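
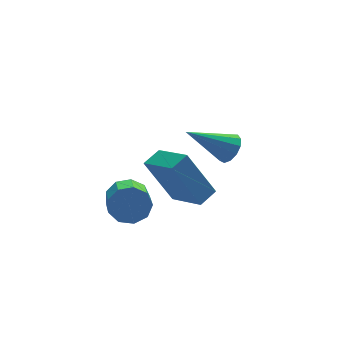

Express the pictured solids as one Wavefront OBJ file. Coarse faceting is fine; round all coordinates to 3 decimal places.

v 3.109 2.953 -2.017
v 3.487 2.801 -1.46
v 1.471 3.187 -0.843
v 3.509 3.187 -1.506
v 3.405 3.498 -1.715
v 3.206 3.636 -2.019
v 2.977 3.557 -2.323
v 2.79 3.286 -2.53
v 2.704 2.909 -2.574
v 2.747 2.546 -2.442
v 2.905 2.312 -2.174
v 3.128 2.282 -1.857
v 3.345 2.464 -1.591
v -1.43 1.143 -2.189
v -0.9 0.789 -2.674
v -1.181 -0.396 -2.116
v -1.71 -0.043 -1.631
v -0.654 0.948 -2.212
v -0.935 -0.237 -1.654
v -0.77 1.198 -1.739
v -1.051 0.013 -1.181
v -1.195 1.422 -1.477
v -1.476 0.237 -0.919
v -1.73 1.516 -1.548
v -2.011 0.33 -0.99
v -2.124 1.434 -1.919
v -2.405 0.249 -1.361
v -2.193 1.217 -2.416
v -2.474 0.031 -1.858
v -1.905 0.965 -2.807
v -2.186 -0.221 -2.249
v -1.394 0.796 -2.909
v -1.675 -0.39 -2.351
v 0.693 -0.624 -1.787
v -0.216 -0.151 0.057
v 0.135 0.78 -2.423
v -0.775 1.254 -0.579
v 1.395 -0.234 -1.541
v 0.485 0.24 0.303
v 0.836 1.171 -2.177
v -0.073 1.644 -0.333
f 2 1 4
f 2 4 3
f 4 1 5
f 4 5 3
f 5 1 6
f 5 6 3
f 6 1 7
f 6 7 3
f 7 1 8
f 7 8 3
f 8 1 9
f 8 9 3
f 9 1 10
f 9 10 3
f 10 1 11
f 10 11 3
f 11 1 12
f 11 12 3
f 12 1 13
f 12 13 3
f 13 1 2
f 13 2 3
f 15 14 18
f 15 18 16
f 16 18 19
f 16 19 17
f 18 14 20
f 18 20 19
f 19 20 21
f 19 21 17
f 20 14 22
f 20 22 21
f 21 22 23
f 21 23 17
f 22 14 24
f 22 24 23
f 23 24 25
f 23 25 17
f 24 14 26
f 24 26 25
f 25 26 27
f 25 27 17
f 26 14 28
f 26 28 27
f 27 28 29
f 27 29 17
f 28 14 30
f 28 30 29
f 29 30 31
f 29 31 17
f 30 14 32
f 30 32 31
f 31 32 33
f 31 33 17
f 32 14 15
f 32 15 33
f 33 15 16
f 33 16 17
f 35 37 34
f 38 35 34
f 34 37 36
f 36 38 34
f 35 41 37
f 39 35 38
f 39 41 35
f 37 41 36
f 40 38 36
f 36 41 40
f 40 39 38
f 41 39 40



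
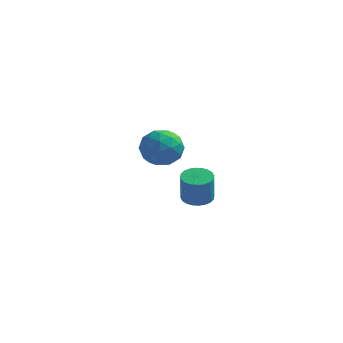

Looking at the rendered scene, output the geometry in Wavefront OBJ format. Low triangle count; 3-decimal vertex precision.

v -1.668 3.571 1.217
v -1.247 3.406 1.914
v -1.833 2.254 1.006
v -1.412 2.089 1.703
v -2.164 2.439 1.745
v -2.062 3.253 1.876
v -1.018 2.407 1.044
v -0.916 3.221 1.175
v -0.845 2.687 1.807
v -1.553 2.707 2.24
v -1.527 2.953 0.68
v -2.235 2.973 1.113
v -1.443 3.604 1.584
v -1.637 2.056 1.336
v -2.079 2.261 1.361
v -1.832 2.165 1.771
v -1.922 3.514 1.561
v -1.674 3.417 1.971
v -2.214 2.849 1.872
v -1.406 2.243 0.949
v -1.158 2.146 1.359
v -1.248 3.495 1.149
v -1.001 3.399 1.559
v -0.866 2.811 1.048
v -0.959 3.085 1.931
v -1.056 2.311 1.807
v -0.825 2.497 1.42
v -0.764 2.976 1.496
v -1.375 3.096 2.185
v -1.473 2.322 2.061
v -1.915 2.528 2.086
v -1.855 3.006 2.163
v -1.139 2.674 2.123
v -1.607 3.338 0.859
v -1.705 2.564 0.735
v -1.225 2.654 0.757
v -1.165 3.132 0.834
v -2.024 3.349 1.113
v -2.121 2.575 0.989
v -2.316 2.684 1.424
v -2.255 3.163 1.5
v -1.941 2.986 0.797
v 0.698 -1.276 1.785
v 1.053 -1.678 1.721
v 1.076 -1.826 2.77
v 0.722 -1.424 2.835
v 1.182 -1.513 1.741
v 1.205 -1.661 2.791
v 1.237 -1.311 1.768
v 1.26 -1.459 2.818
v 1.21 -1.104 1.798
v 1.233 -1.252 2.848
v 1.105 -0.923 1.826
v 1.129 -1.072 2.875
v 0.939 -0.796 1.848
v 0.962 -0.945 2.897
v 0.735 -0.742 1.86
v 0.759 -0.891 2.909
v 0.526 -0.77 1.861
v 0.55 -0.918 2.91
v 0.344 -0.874 1.85
v 0.367 -1.022 2.899
v 0.215 -1.039 1.829
v 0.238 -1.187 2.879
v 0.16 -1.241 1.802
v 0.183 -1.389 2.852
v 0.187 -1.448 1.772
v 0.21 -1.596 2.822
v 0.291 -1.628 1.745
v 0.315 -1.777 2.794
v 0.458 -1.755 1.723
v 0.481 -1.904 2.772
v 0.661 -1.809 1.711
v 0.685 -1.958 2.76
v 0.87 -1.782 1.71
v 0.894 -1.93 2.759
f 1 38 17
f 38 12 41
f 17 41 6
f 38 41 17
f 1 17 13
f 17 6 18
f 13 18 2
f 17 18 13
f 1 13 22
f 13 2 23
f 22 23 8
f 13 23 22
f 1 22 34
f 22 8 37
f 34 37 11
f 22 37 34
f 1 34 38
f 34 11 42
f 38 42 12
f 34 42 38
f 2 18 29
f 18 6 32
f 29 32 10
f 18 32 29
f 6 41 19
f 41 12 40
f 19 40 5
f 41 40 19
f 12 42 39
f 42 11 35
f 39 35 3
f 42 35 39
f 11 37 36
f 37 8 24
f 36 24 7
f 37 24 36
f 8 23 28
f 23 2 25
f 28 25 9
f 23 25 28
f 4 30 16
f 30 10 31
f 16 31 5
f 30 31 16
f 4 16 14
f 16 5 15
f 14 15 3
f 16 15 14
f 4 14 21
f 14 3 20
f 21 20 7
f 14 20 21
f 4 21 26
f 21 7 27
f 26 27 9
f 21 27 26
f 4 26 30
f 26 9 33
f 30 33 10
f 26 33 30
f 5 31 19
f 31 10 32
f 19 32 6
f 31 32 19
f 3 15 39
f 15 5 40
f 39 40 12
f 15 40 39
f 7 20 36
f 20 3 35
f 36 35 11
f 20 35 36
f 9 27 28
f 27 7 24
f 28 24 8
f 27 24 28
f 10 33 29
f 33 9 25
f 29 25 2
f 33 25 29
f 44 43 47
f 44 47 45
f 45 47 48
f 45 48 46
f 47 43 49
f 47 49 48
f 48 49 50
f 48 50 46
f 49 43 51
f 49 51 50
f 50 51 52
f 50 52 46
f 51 43 53
f 51 53 52
f 52 53 54
f 52 54 46
f 53 43 55
f 53 55 54
f 54 55 56
f 54 56 46
f 55 43 57
f 55 57 56
f 56 57 58
f 56 58 46
f 57 43 59
f 57 59 58
f 58 59 60
f 58 60 46
f 59 43 61
f 59 61 60
f 60 61 62
f 60 62 46
f 61 43 63
f 61 63 62
f 62 63 64
f 62 64 46
f 63 43 65
f 63 65 64
f 64 65 66
f 64 66 46
f 65 43 67
f 65 67 66
f 66 67 68
f 66 68 46
f 67 43 69
f 67 69 68
f 68 69 70
f 68 70 46
f 69 43 71
f 69 71 70
f 70 71 72
f 70 72 46
f 71 43 73
f 71 73 72
f 72 73 74
f 72 74 46
f 73 43 75
f 73 75 74
f 74 75 76
f 74 76 46
f 75 43 44
f 75 44 76
f 76 44 45
f 76 45 46



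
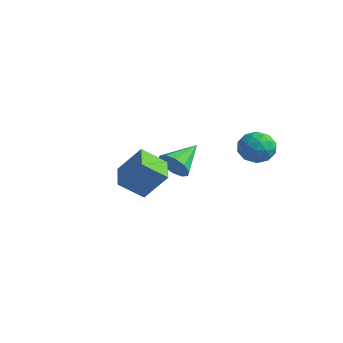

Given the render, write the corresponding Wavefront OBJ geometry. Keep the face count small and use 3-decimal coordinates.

v -2.862 1.628 -1.131
v -2.309 1.257 -0.281
v -3.098 3.572 -0.129
v -1.874 1.529 -0.707
v -1.816 1.839 -1.296
v -2.158 2.068 -1.821
v -2.769 2.129 -2.083
v -3.416 1.998 -1.981
v -3.851 1.726 -1.554
v -3.908 1.416 -0.966
v -3.566 1.187 -0.44
v -2.955 1.126 -0.179
v 1.584 -4.268 -0.137
v 0.861 -5.446 0.92
v 0.184 -3.131 0.173
v -0.539 -4.308 1.23
v 2.579 -3.472 1.43
v 1.856 -4.649 2.487
v 1.179 -2.334 1.74
v 0.456 -3.512 2.797
v 2.763 2.305 3.109
v 3.602 2.987 2.763
v 3.298 1.033 1.897
v 4.137 1.715 1.551
v 4.173 1.25 2.587
v 3.842 2.036 3.336
v 3.058 1.984 1.324
v 2.727 2.77 2.073
v 3.785 2.788 1.66
v 4.474 2.335 2.441
v 2.426 1.685 2.219
v 3.115 1.232 3
v 3.135 2.758 3.043
v 3.765 1.262 1.617
v 3.785 0.989 2.226
v 4.279 1.389 2.023
v 3.276 2.199 3.379
v 3.77 2.6 3.176
v 4.105 1.579 3.072
v 3.13 1.42 1.484
v 3.624 1.821 1.281
v 2.621 2.631 2.637
v 3.115 3.031 2.434
v 2.795 2.441 1.588
v 3.736 3.042 2.191
v 4.051 2.294 1.479
v 3.416 2.452 1.345
v 3.222 2.914 1.786
v 4.141 2.775 2.65
v 4.456 2.027 1.937
v 4.477 1.754 2.546
v 4.282 2.217 2.986
v 4.249 2.659 2.002
v 2.444 1.993 2.723
v 2.759 1.245 2.01
v 2.618 1.803 1.674
v 2.423 2.266 2.114
v 2.849 1.726 3.181
v 3.164 0.978 2.469
v 3.678 1.106 2.874
v 3.484 1.568 3.315
v 2.651 1.361 2.658
f 2 1 4
f 2 4 3
f 4 1 5
f 4 5 3
f 5 1 6
f 5 6 3
f 6 1 7
f 6 7 3
f 7 1 8
f 7 8 3
f 8 1 9
f 8 9 3
f 9 1 10
f 9 10 3
f 10 1 11
f 10 11 3
f 11 1 12
f 11 12 3
f 12 1 2
f 12 2 3
f 14 16 13
f 17 14 13
f 13 16 15
f 15 17 13
f 14 20 16
f 18 14 17
f 18 20 14
f 16 20 15
f 19 17 15
f 15 20 19
f 19 18 17
f 20 18 19
f 21 58 37
f 58 32 61
f 37 61 26
f 58 61 37
f 21 37 33
f 37 26 38
f 33 38 22
f 37 38 33
f 21 33 42
f 33 22 43
f 42 43 28
f 33 43 42
f 21 42 54
f 42 28 57
f 54 57 31
f 42 57 54
f 21 54 58
f 54 31 62
f 58 62 32
f 54 62 58
f 22 38 49
f 38 26 52
f 49 52 30
f 38 52 49
f 26 61 39
f 61 32 60
f 39 60 25
f 61 60 39
f 32 62 59
f 62 31 55
f 59 55 23
f 62 55 59
f 31 57 56
f 57 28 44
f 56 44 27
f 57 44 56
f 28 43 48
f 43 22 45
f 48 45 29
f 43 45 48
f 24 50 36
f 50 30 51
f 36 51 25
f 50 51 36
f 24 36 34
f 36 25 35
f 34 35 23
f 36 35 34
f 24 34 41
f 34 23 40
f 41 40 27
f 34 40 41
f 24 41 46
f 41 27 47
f 46 47 29
f 41 47 46
f 24 46 50
f 46 29 53
f 50 53 30
f 46 53 50
f 25 51 39
f 51 30 52
f 39 52 26
f 51 52 39
f 23 35 59
f 35 25 60
f 59 60 32
f 35 60 59
f 27 40 56
f 40 23 55
f 56 55 31
f 40 55 56
f 29 47 48
f 47 27 44
f 48 44 28
f 47 44 48
f 30 53 49
f 53 29 45
f 49 45 22
f 53 45 49



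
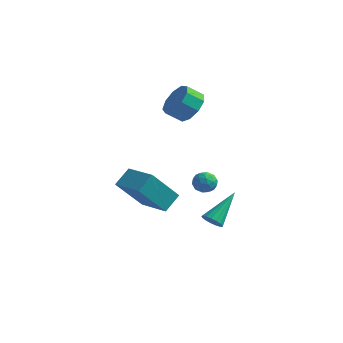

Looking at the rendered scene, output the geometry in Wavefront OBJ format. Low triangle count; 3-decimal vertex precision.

v -0.704 -5.153 -0.583
v -0.522 -4.273 0.101
v -2.331 -4.585 -0.883
v -2.15 -3.704 -0.199
v 0.01 -3.996 -2.261
v 0.191 -3.115 -1.577
v -1.618 -3.427 -2.561
v -1.436 -2.547 -1.877
v -1.706 2.251 -3.651
v -1.041 2.346 -3.692
v -1.539 1.254 -3.248
v -0.874 1.349 -3.289
v -1.236 1.695 -2.841
v -1.34 2.312 -3.089
v -1.24 1.288 -3.851
v -1.344 1.905 -4.099
v -0.753 1.751 -3.815
v -0.751 2.003 -3.191
v -1.829 1.597 -3.749
v -1.827 1.849 -3.125
v -1.388 2.387 -3.706
v -1.192 1.213 -3.234
v -1.405 1.417 -2.97
v -1.014 1.473 -2.994
v -1.564 2.366 -3.352
v -1.173 2.422 -3.377
v -1.288 2.04 -2.877
v -1.407 1.178 -3.563
v -1.016 1.234 -3.588
v -1.566 2.127 -3.946
v -1.175 2.183 -3.97
v -1.292 1.56 -4.063
v -0.828 2.092 -3.803
v -0.73 1.506 -3.567
v -0.945 1.47 -3.897
v -1.006 1.833 -4.043
v -0.827 2.24 -3.436
v -0.728 1.654 -3.2
v -0.941 1.858 -2.936
v -1.002 2.22 -3.082
v -0.658 1.89 -3.509
v -1.852 1.946 -3.74
v -1.753 1.36 -3.504
v -1.578 1.38 -3.858
v -1.639 1.742 -4.004
v -1.85 2.094 -3.373
v -1.752 1.508 -3.137
v -1.574 1.767 -2.897
v -1.635 2.13 -3.043
v -1.922 1.71 -3.431
v -1.863 1.519 1.668
v -1.135 1.408 2.315
v -1.769 0.89 2.939
v -2.497 1.001 2.292
v -1.471 1.974 2.442
v -2.106 1.456 3.067
v -1.991 2.327 2.208
v -2.625 1.809 2.832
v -2.45 2.302 1.72
v -3.085 1.783 2.345
v -2.635 1.91 1.208
v -3.269 1.392 1.833
v -2.458 1.336 0.911
v -3.093 0.818 1.536
v -2.003 0.847 0.968
v -2.637 0.329 1.593
v -1.482 0.673 1.352
v -2.116 0.155 1.977
v -1.139 0.895 1.884
v -1.774 0.376 2.509
v 0.649 -0.846 -4.32
v 1.2 -1.03 -4.218
v 0.951 0.766 -3.04
v 1.226 -0.858 -4.441
v 1.12 -0.683 -4.636
v 0.906 -0.546 -4.758
v 0.633 -0.477 -4.78
v 0.364 -0.493 -4.697
v 0.16 -0.589 -4.527
v 0.068 -0.745 -4.31
v 0.109 -0.923 -4.095
v 0.274 -1.084 -3.932
v 0.525 -1.19 -3.857
v 0.804 -1.217 -3.889
v 1.048 -1.159 -4.019
f 2 4 1
f 5 2 1
f 1 4 3
f 3 5 1
f 2 8 4
f 6 2 5
f 6 8 2
f 4 8 3
f 7 5 3
f 3 8 7
f 7 6 5
f 8 6 7
f 9 46 25
f 46 20 49
f 25 49 14
f 46 49 25
f 9 25 21
f 25 14 26
f 21 26 10
f 25 26 21
f 9 21 30
f 21 10 31
f 30 31 16
f 21 31 30
f 9 30 42
f 30 16 45
f 42 45 19
f 30 45 42
f 9 42 46
f 42 19 50
f 46 50 20
f 42 50 46
f 10 26 37
f 26 14 40
f 37 40 18
f 26 40 37
f 14 49 27
f 49 20 48
f 27 48 13
f 49 48 27
f 20 50 47
f 50 19 43
f 47 43 11
f 50 43 47
f 19 45 44
f 45 16 32
f 44 32 15
f 45 32 44
f 16 31 36
f 31 10 33
f 36 33 17
f 31 33 36
f 12 38 24
f 38 18 39
f 24 39 13
f 38 39 24
f 12 24 22
f 24 13 23
f 22 23 11
f 24 23 22
f 12 22 29
f 22 11 28
f 29 28 15
f 22 28 29
f 12 29 34
f 29 15 35
f 34 35 17
f 29 35 34
f 12 34 38
f 34 17 41
f 38 41 18
f 34 41 38
f 13 39 27
f 39 18 40
f 27 40 14
f 39 40 27
f 11 23 47
f 23 13 48
f 47 48 20
f 23 48 47
f 15 28 44
f 28 11 43
f 44 43 19
f 28 43 44
f 17 35 36
f 35 15 32
f 36 32 16
f 35 32 36
f 18 41 37
f 41 17 33
f 37 33 10
f 41 33 37
f 52 51 55
f 52 55 53
f 53 55 56
f 53 56 54
f 55 51 57
f 55 57 56
f 56 57 58
f 56 58 54
f 57 51 59
f 57 59 58
f 58 59 60
f 58 60 54
f 59 51 61
f 59 61 60
f 60 61 62
f 60 62 54
f 61 51 63
f 61 63 62
f 62 63 64
f 62 64 54
f 63 51 65
f 63 65 64
f 64 65 66
f 64 66 54
f 65 51 67
f 65 67 66
f 66 67 68
f 66 68 54
f 67 51 69
f 67 69 68
f 68 69 70
f 68 70 54
f 69 51 52
f 69 52 70
f 70 52 53
f 70 53 54
f 72 71 74
f 72 74 73
f 74 71 75
f 74 75 73
f 75 71 76
f 75 76 73
f 76 71 77
f 76 77 73
f 77 71 78
f 77 78 73
f 78 71 79
f 78 79 73
f 79 71 80
f 79 80 73
f 80 71 81
f 80 81 73
f 81 71 82
f 81 82 73
f 82 71 83
f 82 83 73
f 83 71 84
f 83 84 73
f 84 71 85
f 84 85 73
f 85 71 72
f 85 72 73



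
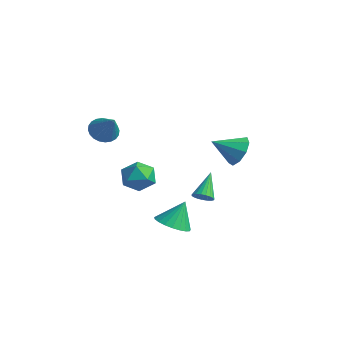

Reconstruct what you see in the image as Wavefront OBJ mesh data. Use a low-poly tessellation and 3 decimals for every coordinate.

v 1.16 4.094 1.217
v 1.768 4.292 2.037
v 0.44 2.806 2.063
v 1.163 4.663 2.088
v 0.557 4.768 1.731
v 0.232 4.557 1.134
v 0.342 4.13 0.576
v 0.834 3.685 0.318
v 1.479 3.432 0.481
v 1.974 3.489 0.988
v 2.088 3.828 1.603
v 3.175 -1.927 -1.264
v 3.934 -2.533 -0.988
v 3.265 -1.173 0.144
v 4.139 -2.215 -1.171
v 4.176 -1.848 -1.37
v 4.041 -1.494 -1.551
v 3.756 -1.215 -1.683
v 3.371 -1.059 -1.742
v 2.951 -1.053 -1.718
v 2.571 -1.198 -1.616
v 2.295 -1.47 -1.453
v 2.171 -1.82 -1.257
v 2.221 -2.189 -1.063
v 2.436 -2.513 -0.904
v 2.778 -2.735 -0.806
v 3.19 -2.818 -0.788
v 3.599 -2.746 -0.853
v 0.078 2.548 -2.26
v 0.336 2.205 -1.799
v -0.638 3.672 -1.02
v 0.525 2.38 -1.849
v 0.636 2.584 -1.97
v 0.651 2.781 -2.141
v 0.566 2.939 -2.333
v 0.397 3.029 -2.512
v 0.173 3.035 -2.647
v -0.068 2.958 -2.716
v -0.283 2.809 -2.705
v -0.436 2.616 -2.618
v -0.501 2.41 -2.469
v -0.465 2.228 -2.283
v -0.335 2.102 -2.094
v -0.135 2.053 -1.933
v 0.103 2.089 -1.829
v -4.01 -0.962 2.317
v -3.399 -0.61 1.789
v -2.75 -1.158 3.643
v -3.521 -0.331 1.946
v -3.717 -0.147 2.16
v -3.958 -0.087 2.397
v -4.207 -0.16 2.622
v -4.425 -0.356 2.801
v -4.581 -0.643 2.906
v -4.649 -0.979 2.921
v -4.62 -1.313 2.844
v -4.499 -1.593 2.687
v -4.302 -1.777 2.474
v -4.062 -1.836 2.236
v -3.813 -1.763 2.011
v -3.594 -1.568 1.832
v -3.439 -1.28 1.727
v -3.371 -0.944 1.712
v -3.719 1.049 -0.643
v -2.677 1.358 -0.764
v -3.543 -0.078 -1.996
v -2.501 0.231 -2.117
v -2.802 -0.343 -1.237
v -2.911 0.353 -0.4
v -3.309 0.927 -2.36
v -3.418 1.623 -1.523
v -2.424 1.282 -1.825
v -2.11 0.497 -1.131
v -4.11 0.783 -1.629
v -3.796 -0.002 -0.935
f 2 1 4
f 2 4 3
f 4 1 5
f 4 5 3
f 5 1 6
f 5 6 3
f 6 1 7
f 6 7 3
f 7 1 8
f 7 8 3
f 8 1 9
f 8 9 3
f 9 1 10
f 9 10 3
f 10 1 11
f 10 11 3
f 11 1 2
f 11 2 3
f 13 12 15
f 13 15 14
f 15 12 16
f 15 16 14
f 16 12 17
f 16 17 14
f 17 12 18
f 17 18 14
f 18 12 19
f 18 19 14
f 19 12 20
f 19 20 14
f 20 12 21
f 20 21 14
f 21 12 22
f 21 22 14
f 22 12 23
f 22 23 14
f 23 12 24
f 23 24 14
f 24 12 25
f 24 25 14
f 25 12 26
f 25 26 14
f 26 12 27
f 26 27 14
f 27 12 28
f 27 28 14
f 28 12 13
f 28 13 14
f 30 29 32
f 30 32 31
f 32 29 33
f 32 33 31
f 33 29 34
f 33 34 31
f 34 29 35
f 34 35 31
f 35 29 36
f 35 36 31
f 36 29 37
f 36 37 31
f 37 29 38
f 37 38 31
f 38 29 39
f 38 39 31
f 39 29 40
f 39 40 31
f 40 29 41
f 40 41 31
f 41 29 42
f 41 42 31
f 42 29 43
f 42 43 31
f 43 29 44
f 43 44 31
f 44 29 45
f 44 45 31
f 45 29 30
f 45 30 31
f 47 46 49
f 47 49 48
f 49 46 50
f 49 50 48
f 50 46 51
f 50 51 48
f 51 46 52
f 51 52 48
f 52 46 53
f 52 53 48
f 53 46 54
f 53 54 48
f 54 46 55
f 54 55 48
f 55 46 56
f 55 56 48
f 56 46 57
f 56 57 48
f 57 46 58
f 57 58 48
f 58 46 59
f 58 59 48
f 59 46 60
f 59 60 48
f 60 46 61
f 60 61 48
f 61 46 62
f 61 62 48
f 62 46 63
f 62 63 48
f 63 46 47
f 63 47 48
f 64 75 69
f 64 69 65
f 64 65 71
f 64 71 74
f 64 74 75
f 65 69 73
f 69 75 68
f 75 74 66
f 74 71 70
f 71 65 72
f 67 73 68
f 67 68 66
f 67 66 70
f 67 70 72
f 67 72 73
f 68 73 69
f 66 68 75
f 70 66 74
f 72 70 71
f 73 72 65



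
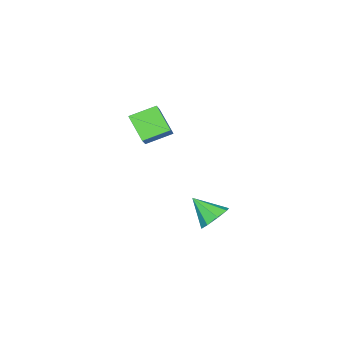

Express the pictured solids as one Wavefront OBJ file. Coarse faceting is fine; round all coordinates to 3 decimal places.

v -3.657 1.052 -4.21
v -3.136 1.695 -3.563
v -3.363 -0.392 -3.01
v -3.923 1.668 -3.402
v -4.554 1.281 -3.714
v -4.66 0.759 -4.316
v -4.178 0.409 -4.856
v -3.391 0.436 -5.017
v -2.76 0.823 -4.705
v -2.655 1.345 -4.103
v -1.662 -2.355 1.399
v -2.011 -3.703 2.647
v -2.945 -1.437 2.032
v -3.294 -2.785 3.28
v -0.706 -1.695 2.38
v -1.055 -3.043 3.628
v -1.989 -0.777 3.013
v -2.338 -2.125 4.261
f 2 1 4
f 2 4 3
f 4 1 5
f 4 5 3
f 5 1 6
f 5 6 3
f 6 1 7
f 6 7 3
f 7 1 8
f 7 8 3
f 8 1 9
f 8 9 3
f 9 1 10
f 9 10 3
f 10 1 2
f 10 2 3
f 12 14 11
f 15 12 11
f 11 14 13
f 13 15 11
f 12 18 14
f 16 12 15
f 16 18 12
f 14 18 13
f 17 15 13
f 13 18 17
f 17 16 15
f 18 16 17



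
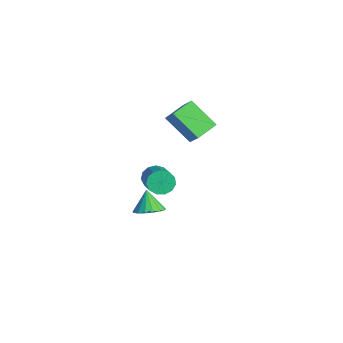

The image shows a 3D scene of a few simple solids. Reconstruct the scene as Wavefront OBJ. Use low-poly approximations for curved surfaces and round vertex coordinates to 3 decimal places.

v -1.522 -1.969 -3.478
v -0.886 -2.424 -3.075
v -2.198 -1.871 -2.302
v -0.763 -2.024 -3.038
v -0.813 -1.61 -3.101
v -1.026 -1.279 -3.251
v -1.353 -1.106 -3.453
v -1.718 -1.131 -3.661
v -2.039 -1.348 -3.827
v -2.241 -1.707 -3.913
v -2.279 -2.126 -3.899
v -2.143 -2.51 -3.789
v -1.866 -2.769 -3.608
v -1.509 -2.845 -3.397
v -1.156 -2.721 -3.205
v -1.784 -0.958 3.443
v -0.887 -0.857 4.351
v -2.289 0.239 3.81
v -1.393 0.339 4.718
v -0.587 -0.059 2.162
v 0.309 0.041 3.07
v -1.093 1.137 2.529
v -0.196 1.238 3.437
v -1.157 -1.735 -0.592
v -0.878 -2.091 -1.203
v 0.996 -2.481 -0.119
v 0.717 -2.125 0.492
v -0.769 -1.679 -1.243
v 1.105 -2.069 -0.159
v -0.783 -1.285 -1.077
v 1.091 -1.674 0.007
v -0.916 -1.034 -0.757
v 0.958 -1.423 0.328
v -1.126 -1.005 -0.384
v 0.749 -1.394 0.7
v -1.345 -1.208 -0.078
v 0.529 -1.598 1.006
v -1.505 -1.579 0.065
v 0.369 -1.968 1.149
v -1.554 -1.999 -0
v 0.32 -2.389 1.084
v -1.478 -2.336 -0.254
v 0.397 -2.725 0.83
v -1.299 -2.482 -0.615
v 0.575 -2.871 0.469
v -1.076 -2.391 -0.968
v 0.799 -2.78 0.116
f 2 1 4
f 2 4 3
f 4 1 5
f 4 5 3
f 5 1 6
f 5 6 3
f 6 1 7
f 6 7 3
f 7 1 8
f 7 8 3
f 8 1 9
f 8 9 3
f 9 1 10
f 9 10 3
f 10 1 11
f 10 11 3
f 11 1 12
f 11 12 3
f 12 1 13
f 12 13 3
f 13 1 14
f 13 14 3
f 14 1 15
f 14 15 3
f 15 1 2
f 15 2 3
f 17 19 16
f 20 17 16
f 16 19 18
f 18 20 16
f 17 23 19
f 21 17 20
f 21 23 17
f 19 23 18
f 22 20 18
f 18 23 22
f 22 21 20
f 23 21 22
f 25 24 28
f 25 28 26
f 26 28 29
f 26 29 27
f 28 24 30
f 28 30 29
f 29 30 31
f 29 31 27
f 30 24 32
f 30 32 31
f 31 32 33
f 31 33 27
f 32 24 34
f 32 34 33
f 33 34 35
f 33 35 27
f 34 24 36
f 34 36 35
f 35 36 37
f 35 37 27
f 36 24 38
f 36 38 37
f 37 38 39
f 37 39 27
f 38 24 40
f 38 40 39
f 39 40 41
f 39 41 27
f 40 24 42
f 40 42 41
f 41 42 43
f 41 43 27
f 42 24 44
f 42 44 43
f 43 44 45
f 43 45 27
f 44 24 46
f 44 46 45
f 45 46 47
f 45 47 27
f 46 24 25
f 46 25 47
f 47 25 26
f 47 26 27



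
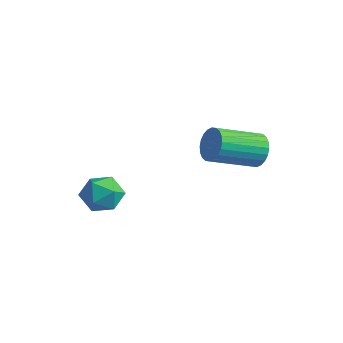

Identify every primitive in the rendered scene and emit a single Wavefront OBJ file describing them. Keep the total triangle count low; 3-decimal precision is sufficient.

v -2.283 -0.241 -2.081
v -1.548 -0.737 -1.722
v -3.132 -0.603 -0.838
v -2.397 -1.099 -0.479
v -2.348 -0.145 -0.537
v -1.823 0.079 -1.305
v -2.857 -1.419 -1.255
v -2.332 -1.195 -2.023
v -1.902 -1.465 -1.212
v -1.588 -0.677 -0.768
v -3.092 -0.663 -1.792
v -2.778 0.125 -1.348
v 0.791 4.583 0.445
v 1.165 4.183 -0.166
v 0.483 2.338 0.625
v 0.109 2.737 1.235
v 1.397 4.191 0.054
v 0.715 2.346 0.845
v 1.537 4.259 0.334
v 0.854 2.414 1.124
v 1.563 4.377 0.63
v 0.881 2.532 1.421
v 1.472 4.525 0.899
v 0.789 2.68 1.689
v 1.277 4.683 1.098
v 0.595 2.838 1.888
v 1.008 4.825 1.197
v 0.326 2.98 1.988
v 0.706 4.93 1.183
v 0.024 3.085 1.973
v 0.417 4.982 1.055
v -0.265 3.137 1.846
v 0.185 4.974 0.835
v -0.497 3.129 1.626
v 0.046 4.906 0.556
v -0.637 3.061 1.346
v 0.019 4.788 0.259
v -0.663 2.943 1.05
v 0.111 4.64 -0.009
v -0.572 2.795 0.781
v 0.305 4.482 -0.208
v -0.377 2.637 0.582
v 0.574 4.34 -0.308
v -0.108 2.495 0.483
v 0.876 4.235 -0.293
v 0.194 2.39 0.497
f 1 12 6
f 1 6 2
f 1 2 8
f 1 8 11
f 1 11 12
f 2 6 10
f 6 12 5
f 12 11 3
f 11 8 7
f 8 2 9
f 4 10 5
f 4 5 3
f 4 3 7
f 4 7 9
f 4 9 10
f 5 10 6
f 3 5 12
f 7 3 11
f 9 7 8
f 10 9 2
f 14 13 17
f 14 17 15
f 15 17 18
f 15 18 16
f 17 13 19
f 17 19 18
f 18 19 20
f 18 20 16
f 19 13 21
f 19 21 20
f 20 21 22
f 20 22 16
f 21 13 23
f 21 23 22
f 22 23 24
f 22 24 16
f 23 13 25
f 23 25 24
f 24 25 26
f 24 26 16
f 25 13 27
f 25 27 26
f 26 27 28
f 26 28 16
f 27 13 29
f 27 29 28
f 28 29 30
f 28 30 16
f 29 13 31
f 29 31 30
f 30 31 32
f 30 32 16
f 31 13 33
f 31 33 32
f 32 33 34
f 32 34 16
f 33 13 35
f 33 35 34
f 34 35 36
f 34 36 16
f 35 13 37
f 35 37 36
f 36 37 38
f 36 38 16
f 37 13 39
f 37 39 38
f 38 39 40
f 38 40 16
f 39 13 41
f 39 41 40
f 40 41 42
f 40 42 16
f 41 13 43
f 41 43 42
f 42 43 44
f 42 44 16
f 43 13 45
f 43 45 44
f 44 45 46
f 44 46 16
f 45 13 14
f 45 14 46
f 46 14 15
f 46 15 16



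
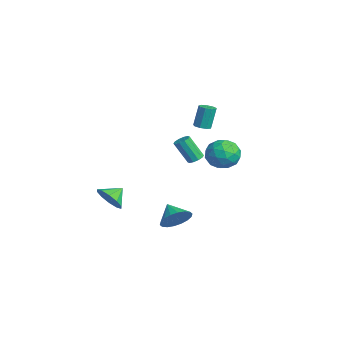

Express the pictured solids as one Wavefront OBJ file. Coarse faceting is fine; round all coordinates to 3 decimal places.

v -2.037 2.52 0.396
v -1.636 2.921 0.34
v -1.822 3.322 1.867
v -2.223 2.92 1.924
v -1.987 3.07 0.258
v -2.173 3.471 1.785
v -2.361 2.962 0.241
v -2.547 3.363 1.768
v -2.583 2.647 0.296
v -2.77 3.047 1.824
v -2.55 2.272 0.399
v -2.737 2.673 1.926
v -2.277 2.013 0.5
v -2.463 2.414 2.027
v -1.891 1.991 0.553
v -2.077 2.392 2.08
v -1.574 2.217 0.532
v -1.76 2.617 2.06
v -1.473 2.584 0.448
v -1.659 2.984 1.976
v -2.295 4.888 -2.361
v -1.389 4.673 -1.59
v -2.471 2.967 -2.69
v -1.565 2.752 -1.919
v -2.626 3.159 -1.506
v -2.517 4.346 -1.303
v -1.343 3.294 -2.977
v -1.234 4.481 -2.774
v -0.8 3.687 -1.971
v -1.593 3.604 -1.062
v -2.267 4.036 -3.218
v -3.06 3.953 -2.309
v -1.826 4.949 -1.947
v -2.034 2.691 -2.333
v -2.657 2.93 -2.091
v -2.124 2.804 -1.638
v -2.49 4.757 -1.778
v -1.957 4.631 -1.325
v -2.684 3.741 -1.275
v -1.903 3.009 -2.955
v -1.37 2.883 -2.502
v -1.736 4.836 -2.642
v -1.203 4.71 -2.189
v -1.176 3.899 -3.005
v -0.948 4.243 -1.718
v -1.051 3.114 -1.911
v -0.921 3.433 -2.533
v -0.857 4.13 -2.413
v -1.414 4.194 -1.183
v -1.517 3.066 -1.377
v -2.141 3.305 -1.134
v -2.077 4.003 -1.014
v -1.068 3.615 -1.407
v -2.343 4.574 -2.903
v -2.446 3.446 -3.097
v -1.783 3.637 -3.266
v -1.719 4.335 -3.146
v -2.809 4.526 -2.369
v -2.912 3.397 -2.562
v -3.003 3.51 -1.867
v -2.939 4.207 -1.747
v -2.792 4.025 -2.873
v -1.024 1.784 -1.819
v -0.638 2.088 -1.55
v -1.09 1.32 -0.032
v -1.476 1.016 -0.301
v -0.935 2.266 -1.548
v -1.387 1.498 -0.031
v -1.265 2.26 -1.65
v -1.718 1.492 -0.132
v -1.504 2.072 -1.816
v -1.956 1.304 -0.299
v -1.559 1.775 -1.983
v -2.011 1.006 -0.466
v -1.41 1.48 -2.088
v -1.862 0.712 -0.57
v -1.113 1.302 -2.089
v -1.565 0.534 -0.572
v -0.782 1.308 -1.988
v -1.235 0.54 -0.47
v -0.544 1.496 -1.821
v -0.996 0.728 -0.304
v -0.489 1.794 -1.654
v -0.941 1.025 -0.137
v 1.744 -4.412 -2.928
v 2.453 -4.589 -2.217
v 1.376 -3.488 -2.332
v 2.704 -4.208 -2.652
v 2.589 -3.906 -3.193
v 2.15 -3.797 -3.632
v 1.557 -3.923 -3.803
v 1.035 -4.236 -3.64
v 0.783 -4.616 -3.204
v 0.899 -4.919 -2.664
v 1.337 -5.028 -2.224
v 1.931 -4.902 -2.053
v 4.184 -1.058 -3.886
v 4.73 -1.546 -3.162
v 3.056 -1.262 -3.174
v 4.74 -1.11 -3.02
v 4.64 -0.664 -3.05
v 4.45 -0.295 -3.246
v 4.207 -0.078 -3.568
v 3.959 -0.055 -3.954
v 3.757 -0.23 -4.326
v 3.639 -0.569 -4.61
v 3.629 -1.005 -4.752
v 3.729 -1.452 -4.722
v 3.919 -1.82 -4.526
v 4.162 -2.037 -4.204
v 4.409 -2.06 -3.818
v 4.612 -1.885 -3.446
f 2 1 5
f 2 5 3
f 3 5 6
f 3 6 4
f 5 1 7
f 5 7 6
f 6 7 8
f 6 8 4
f 7 1 9
f 7 9 8
f 8 9 10
f 8 10 4
f 9 1 11
f 9 11 10
f 10 11 12
f 10 12 4
f 11 1 13
f 11 13 12
f 12 13 14
f 12 14 4
f 13 1 15
f 13 15 14
f 14 15 16
f 14 16 4
f 15 1 17
f 15 17 16
f 16 17 18
f 16 18 4
f 17 1 19
f 17 19 18
f 18 19 20
f 18 20 4
f 19 1 2
f 19 2 20
f 20 2 3
f 20 3 4
f 21 58 37
f 58 32 61
f 37 61 26
f 58 61 37
f 21 37 33
f 37 26 38
f 33 38 22
f 37 38 33
f 21 33 42
f 33 22 43
f 42 43 28
f 33 43 42
f 21 42 54
f 42 28 57
f 54 57 31
f 42 57 54
f 21 54 58
f 54 31 62
f 58 62 32
f 54 62 58
f 22 38 49
f 38 26 52
f 49 52 30
f 38 52 49
f 26 61 39
f 61 32 60
f 39 60 25
f 61 60 39
f 32 62 59
f 62 31 55
f 59 55 23
f 62 55 59
f 31 57 56
f 57 28 44
f 56 44 27
f 57 44 56
f 28 43 48
f 43 22 45
f 48 45 29
f 43 45 48
f 24 50 36
f 50 30 51
f 36 51 25
f 50 51 36
f 24 36 34
f 36 25 35
f 34 35 23
f 36 35 34
f 24 34 41
f 34 23 40
f 41 40 27
f 34 40 41
f 24 41 46
f 41 27 47
f 46 47 29
f 41 47 46
f 24 46 50
f 46 29 53
f 50 53 30
f 46 53 50
f 25 51 39
f 51 30 52
f 39 52 26
f 51 52 39
f 23 35 59
f 35 25 60
f 59 60 32
f 35 60 59
f 27 40 56
f 40 23 55
f 56 55 31
f 40 55 56
f 29 47 48
f 47 27 44
f 48 44 28
f 47 44 48
f 30 53 49
f 53 29 45
f 49 45 22
f 53 45 49
f 64 63 67
f 64 67 65
f 65 67 68
f 65 68 66
f 67 63 69
f 67 69 68
f 68 69 70
f 68 70 66
f 69 63 71
f 69 71 70
f 70 71 72
f 70 72 66
f 71 63 73
f 71 73 72
f 72 73 74
f 72 74 66
f 73 63 75
f 73 75 74
f 74 75 76
f 74 76 66
f 75 63 77
f 75 77 76
f 76 77 78
f 76 78 66
f 77 63 79
f 77 79 78
f 78 79 80
f 78 80 66
f 79 63 81
f 79 81 80
f 80 81 82
f 80 82 66
f 81 63 83
f 81 83 82
f 82 83 84
f 82 84 66
f 83 63 64
f 83 64 84
f 84 64 65
f 84 65 66
f 86 85 88
f 86 88 87
f 88 85 89
f 88 89 87
f 89 85 90
f 89 90 87
f 90 85 91
f 90 91 87
f 91 85 92
f 91 92 87
f 92 85 93
f 92 93 87
f 93 85 94
f 93 94 87
f 94 85 95
f 94 95 87
f 95 85 96
f 95 96 87
f 96 85 86
f 96 86 87
f 98 97 100
f 98 100 99
f 100 97 101
f 100 101 99
f 101 97 102
f 101 102 99
f 102 97 103
f 102 103 99
f 103 97 104
f 103 104 99
f 104 97 105
f 104 105 99
f 105 97 106
f 105 106 99
f 106 97 107
f 106 107 99
f 107 97 108
f 107 108 99
f 108 97 109
f 108 109 99
f 109 97 110
f 109 110 99
f 110 97 111
f 110 111 99
f 111 97 112
f 111 112 99
f 112 97 98
f 112 98 99



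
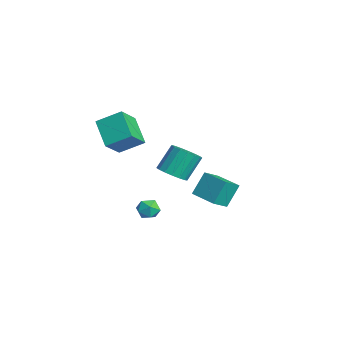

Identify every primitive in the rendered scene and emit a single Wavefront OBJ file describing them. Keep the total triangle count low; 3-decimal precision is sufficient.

v 3.822 -3.036 -1.144
v 4.288 -3.407 -0.854
v 3.132 -3.293 -0.366
v 3.598 -3.664 -0.076
v 3.658 -3.004 -0.086
v 4.085 -2.845 -0.567
v 3.335 -3.855 -0.653
v 3.762 -3.696 -1.134
v 3.987 -3.913 -0.55
v 4.187 -3.387 -0.2
v 3.233 -3.313 -1.02
v 3.433 -2.787 -0.67
v -1.748 -0.636 -1.473
v -0.95 -0.839 -1.134
v -1.294 0.053 0.211
v -2.092 0.256 -0.127
v -0.88 -0.48 -1.354
v -1.224 0.411 -0.009
v -1.008 -0.158 -1.6
v -1.352 0.734 -0.255
v -1.306 0.055 -1.818
v -1.65 0.947 -0.473
v -1.705 0.11 -1.956
v -2.049 1.002 -0.611
v -2.114 -0.006 -1.984
v -2.458 0.886 -0.639
v -2.439 -0.266 -1.894
v -2.783 0.625 -0.549
v -2.606 -0.611 -1.708
v -2.95 0.28 -0.363
v -2.576 -0.962 -1.468
v -2.92 -0.07 -0.123
v -2.357 -1.238 -1.229
v -2.7 -0.346 0.116
v -1.998 -1.376 -1.046
v -2.341 -0.484 0.299
v -1.582 -1.344 -0.96
v -1.925 -0.453 0.385
v -1.204 -1.15 -0.992
v -1.547 -0.259 0.353
v 0.576 -3.959 1.751
v -0.812 -4.095 2.791
v 1.002 -2.754 2.478
v -0.386 -2.89 3.518
v 1.406 -4.85 2.742
v 0.018 -4.986 3.782
v 1.832 -3.645 3.469
v 0.444 -3.781 4.509
v -1.711 0.436 -3.063
v -2.021 1.193 -1.782
v -2.19 1.32 -3.701
v -2.499 2.076 -2.419
v -0.301 1.144 -3.141
v -0.61 1.9 -1.859
v -0.779 2.027 -3.778
v -1.089 2.784 -2.497
f 1 12 6
f 1 6 2
f 1 2 8
f 1 8 11
f 1 11 12
f 2 6 10
f 6 12 5
f 12 11 3
f 11 8 7
f 8 2 9
f 4 10 5
f 4 5 3
f 4 3 7
f 4 7 9
f 4 9 10
f 5 10 6
f 3 5 12
f 7 3 11
f 9 7 8
f 10 9 2
f 14 13 17
f 14 17 15
f 15 17 18
f 15 18 16
f 17 13 19
f 17 19 18
f 18 19 20
f 18 20 16
f 19 13 21
f 19 21 20
f 20 21 22
f 20 22 16
f 21 13 23
f 21 23 22
f 22 23 24
f 22 24 16
f 23 13 25
f 23 25 24
f 24 25 26
f 24 26 16
f 25 13 27
f 25 27 26
f 26 27 28
f 26 28 16
f 27 13 29
f 27 29 28
f 28 29 30
f 28 30 16
f 29 13 31
f 29 31 30
f 30 31 32
f 30 32 16
f 31 13 33
f 31 33 32
f 32 33 34
f 32 34 16
f 33 13 35
f 33 35 34
f 34 35 36
f 34 36 16
f 35 13 37
f 35 37 36
f 36 37 38
f 36 38 16
f 37 13 39
f 37 39 38
f 38 39 40
f 38 40 16
f 39 13 14
f 39 14 40
f 40 14 15
f 40 15 16
f 42 44 41
f 45 42 41
f 41 44 43
f 43 45 41
f 42 48 44
f 46 42 45
f 46 48 42
f 44 48 43
f 47 45 43
f 43 48 47
f 47 46 45
f 48 46 47
f 50 52 49
f 53 50 49
f 49 52 51
f 51 53 49
f 50 56 52
f 54 50 53
f 54 56 50
f 52 56 51
f 55 53 51
f 51 56 55
f 55 54 53
f 56 54 55



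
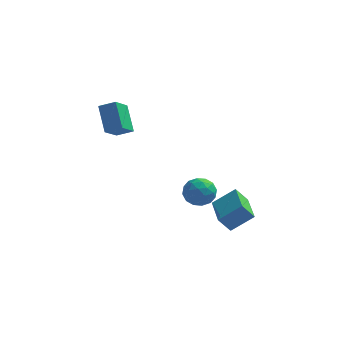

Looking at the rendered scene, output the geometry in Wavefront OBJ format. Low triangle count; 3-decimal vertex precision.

v 0.922 2.747 -1.39
v 1.576 2.476 -2.05
v 0.624 1.244 -1.07
v 1.278 0.973 -1.73
v 1.565 1.402 -0.911
v 1.749 2.331 -1.109
v 0.451 1.389 -2.011
v 0.635 2.318 -2.209
v 1.285 1.637 -2.433
v 1.973 1.645 -1.754
v 0.227 2.075 -1.366
v 0.915 2.083 -0.687
v 1.276 2.743 -1.748
v 0.924 0.977 -1.372
v 1.093 1.229 -0.891
v 1.477 1.07 -1.279
v 1.377 2.658 -1.195
v 1.762 2.499 -1.583
v 1.755 1.867 -0.914
v 0.438 1.221 -1.537
v 0.823 1.062 -1.925
v 0.723 2.65 -1.841
v 1.107 2.491 -2.229
v 0.445 1.853 -2.206
v 1.489 2.091 -2.361
v 1.313 1.208 -2.173
v 0.827 1.453 -2.338
v 0.936 1.998 -2.455
v 1.893 2.096 -1.962
v 1.718 1.213 -1.774
v 1.886 1.464 -1.293
v 1.995 2.01 -1.409
v 1.722 1.603 -2.187
v 0.482 2.507 -1.346
v 0.307 1.624 -1.158
v 0.205 1.71 -1.711
v 0.314 2.256 -1.827
v 0.887 2.512 -0.947
v 0.711 1.629 -0.759
v 1.264 1.722 -0.665
v 1.373 2.267 -0.782
v 0.478 2.117 -0.933
v -3.366 2.282 2.182
v -3.777 1.13 3.134
v -3.899 3.466 3.385
v -4.31 2.314 4.337
v -2.45 2.286 2.583
v -2.861 1.134 3.535
v -2.983 3.47 3.786
v -3.394 2.318 4.738
v 2.558 -2.231 -0.705
v 3.726 -1.864 0.213
v 2.023 -0.368 -0.77
v 3.19 -0 0.148
v 3.19 -2.08 -1.568
v 4.357 -1.712 -0.65
v 2.654 -0.216 -1.633
v 3.822 0.151 -0.715
f 1 38 17
f 38 12 41
f 17 41 6
f 38 41 17
f 1 17 13
f 17 6 18
f 13 18 2
f 17 18 13
f 1 13 22
f 13 2 23
f 22 23 8
f 13 23 22
f 1 22 34
f 22 8 37
f 34 37 11
f 22 37 34
f 1 34 38
f 34 11 42
f 38 42 12
f 34 42 38
f 2 18 29
f 18 6 32
f 29 32 10
f 18 32 29
f 6 41 19
f 41 12 40
f 19 40 5
f 41 40 19
f 12 42 39
f 42 11 35
f 39 35 3
f 42 35 39
f 11 37 36
f 37 8 24
f 36 24 7
f 37 24 36
f 8 23 28
f 23 2 25
f 28 25 9
f 23 25 28
f 4 30 16
f 30 10 31
f 16 31 5
f 30 31 16
f 4 16 14
f 16 5 15
f 14 15 3
f 16 15 14
f 4 14 21
f 14 3 20
f 21 20 7
f 14 20 21
f 4 21 26
f 21 7 27
f 26 27 9
f 21 27 26
f 4 26 30
f 26 9 33
f 30 33 10
f 26 33 30
f 5 31 19
f 31 10 32
f 19 32 6
f 31 32 19
f 3 15 39
f 15 5 40
f 39 40 12
f 15 40 39
f 7 20 36
f 20 3 35
f 36 35 11
f 20 35 36
f 9 27 28
f 27 7 24
f 28 24 8
f 27 24 28
f 10 33 29
f 33 9 25
f 29 25 2
f 33 25 29
f 44 46 43
f 47 44 43
f 43 46 45
f 45 47 43
f 44 50 46
f 48 44 47
f 48 50 44
f 46 50 45
f 49 47 45
f 45 50 49
f 49 48 47
f 50 48 49
f 52 54 51
f 55 52 51
f 51 54 53
f 53 55 51
f 52 58 54
f 56 52 55
f 56 58 52
f 54 58 53
f 57 55 53
f 53 58 57
f 57 56 55
f 58 56 57



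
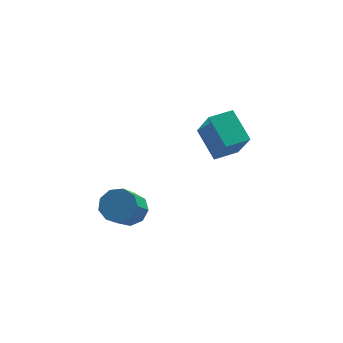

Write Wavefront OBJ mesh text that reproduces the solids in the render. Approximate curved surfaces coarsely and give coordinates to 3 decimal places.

v -2.381 -0.859 -3.414
v -1.659 -0.626 -2.911
v -2.118 -1.728 -1.743
v -2.839 -1.961 -2.246
v -2.146 -0.267 -2.763
v -2.605 -1.37 -1.596
v -2.743 -0.185 -2.92
v -3.201 -1.288 -1.753
v -3.17 -0.419 -3.308
v -3.629 -1.521 -2.141
v -3.228 -0.858 -3.746
v -3.687 -1.96 -2.578
v -2.889 -1.297 -4.028
v -3.348 -2.4 -2.86
v -2.313 -1.532 -4.023
v -2.772 -2.634 -2.855
v -1.768 -1.451 -3.732
v -2.227 -2.554 -2.565
v -1.51 -1.094 -3.293
v -1.969 -2.196 -2.126
v 0.702 4.35 -1.904
v 1.211 3.257 -0.184
v 1.834 4.966 -1.847
v 2.342 3.874 -0.127
v 1.478 3.026 -2.973
v 1.986 1.934 -1.253
v 2.609 3.643 -2.916
v 3.118 2.55 -1.196
f 2 1 5
f 2 5 3
f 3 5 6
f 3 6 4
f 5 1 7
f 5 7 6
f 6 7 8
f 6 8 4
f 7 1 9
f 7 9 8
f 8 9 10
f 8 10 4
f 9 1 11
f 9 11 10
f 10 11 12
f 10 12 4
f 11 1 13
f 11 13 12
f 12 13 14
f 12 14 4
f 13 1 15
f 13 15 14
f 14 15 16
f 14 16 4
f 15 1 17
f 15 17 16
f 16 17 18
f 16 18 4
f 17 1 19
f 17 19 18
f 18 19 20
f 18 20 4
f 19 1 2
f 19 2 20
f 20 2 3
f 20 3 4
f 22 24 21
f 25 22 21
f 21 24 23
f 23 25 21
f 22 28 24
f 26 22 25
f 26 28 22
f 24 28 23
f 27 25 23
f 23 28 27
f 27 26 25
f 28 26 27



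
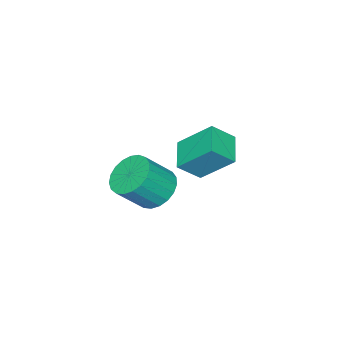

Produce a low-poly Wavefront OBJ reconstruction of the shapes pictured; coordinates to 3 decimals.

v 0.897 -1.427 -0.8
v 1.587 -0.747 -1.05
v 2.553 -1.294 0.131
v 1.863 -1.973 0.38
v 1.36 -0.541 -0.769
v 2.326 -1.088 0.412
v 1.053 -0.488 -0.493
v 2.019 -1.035 0.687
v 0.719 -0.597 -0.271
v 1.685 -1.144 0.91
v 0.416 -0.85 -0.14
v 1.382 -1.397 1.041
v 0.196 -1.202 -0.123
v 1.162 -1.749 1.057
v 0.098 -1.594 -0.224
v 1.063 -2.14 0.957
v 0.137 -1.956 -0.424
v 1.102 -2.503 0.757
v 0.308 -2.227 -0.689
v 1.273 -2.774 0.492
v 0.581 -2.359 -0.973
v 1.546 -2.906 0.207
v 0.908 -2.33 -1.228
v 1.874 -2.877 -0.047
v 1.234 -2.145 -1.409
v 2.199 -2.692 -0.228
v 1.501 -1.836 -1.484
v 2.467 -2.383 -0.303
v 1.664 -1.456 -1.441
v 2.63 -2.003 -0.261
v 1.695 -1.071 -1.287
v 2.66 -1.617 -0.107
v 2.217 0.561 3.489
v 1.841 1.804 4.692
v 1.508 1.088 2.723
v 1.131 2.331 3.926
v 3.229 1.289 3.054
v 2.852 2.532 4.257
v 2.519 1.816 2.288
v 2.143 3.059 3.491
f 2 1 5
f 2 5 3
f 3 5 6
f 3 6 4
f 5 1 7
f 5 7 6
f 6 7 8
f 6 8 4
f 7 1 9
f 7 9 8
f 8 9 10
f 8 10 4
f 9 1 11
f 9 11 10
f 10 11 12
f 10 12 4
f 11 1 13
f 11 13 12
f 12 13 14
f 12 14 4
f 13 1 15
f 13 15 14
f 14 15 16
f 14 16 4
f 15 1 17
f 15 17 16
f 16 17 18
f 16 18 4
f 17 1 19
f 17 19 18
f 18 19 20
f 18 20 4
f 19 1 21
f 19 21 20
f 20 21 22
f 20 22 4
f 21 1 23
f 21 23 22
f 22 23 24
f 22 24 4
f 23 1 25
f 23 25 24
f 24 25 26
f 24 26 4
f 25 1 27
f 25 27 26
f 26 27 28
f 26 28 4
f 27 1 29
f 27 29 28
f 28 29 30
f 28 30 4
f 29 1 31
f 29 31 30
f 30 31 32
f 30 32 4
f 31 1 2
f 31 2 32
f 32 2 3
f 32 3 4
f 34 36 33
f 37 34 33
f 33 36 35
f 35 37 33
f 34 40 36
f 38 34 37
f 38 40 34
f 36 40 35
f 39 37 35
f 35 40 39
f 39 38 37
f 40 38 39



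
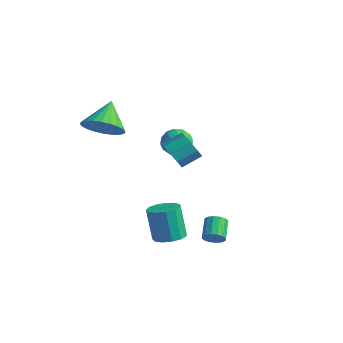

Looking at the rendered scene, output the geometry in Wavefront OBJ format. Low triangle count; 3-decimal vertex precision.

v -3.524 -1.527 2.82
v -2.55 -1.208 2.996
v -4.076 -0.393 3.82
v -2.652 -0.977 2.678
v -2.888 -0.831 2.382
v -3.22 -0.79 2.152
v -3.598 -0.862 2.024
v -3.965 -1.035 2.017
v -4.265 -1.283 2.133
v -4.452 -1.568 2.353
v -4.498 -1.847 2.644
v -4.395 -2.077 2.962
v -4.16 -2.224 3.258
v -3.828 -2.264 3.488
v -3.449 -2.192 3.616
v -3.082 -2.02 3.623
v -2.782 -1.772 3.507
v -2.595 -1.487 3.287
v 1.365 0.454 -3.239
v 1.666 0.366 -2.787
v 1.116 1.137 -2.269
v 0.815 1.226 -2.721
v 1.809 0.565 -2.933
v 1.258 1.336 -2.415
v 1.832 0.735 -3.16
v 1.281 1.506 -2.642
v 1.73 0.829 -3.409
v 1.18 1.6 -2.891
v 1.531 0.823 -3.612
v 0.98 1.594 -3.094
v 1.287 0.718 -3.715
v 0.737 1.49 -3.197
v 1.064 0.543 -3.691
v 0.514 1.314 -3.173
v 0.922 0.344 -3.545
v 0.371 1.115 -3.027
v 0.899 0.174 -3.318
v 0.348 0.945 -2.8
v 1 0.08 -3.069
v 0.45 0.851 -2.551
v 1.2 0.086 -2.866
v 0.649 0.857 -2.348
v 1.443 0.19 -2.763
v 0.893 0.962 -2.245
v -3.898 3.897 -0.116
v -3.129 3.949 -0.398
v -3.931 2.611 -0.442
v -3.162 2.663 -0.724
v -3.309 2.725 0.081
v -3.288 3.519 0.282
v -3.772 3.041 -1.122
v -3.751 3.835 -0.921
v -3.051 3.419 -1.02
v -2.765 3.224 -0.276
v -4.295 3.336 -0.564
v -4.009 3.141 0.18
v -3.511 4.036 -0.229
v -3.549 2.524 -0.611
v -3.636 2.56 -0.138
v -3.184 2.591 -0.304
v -3.604 3.784 0.171
v -3.152 3.814 0.005
v -3.258 3.094 0.287
v -3.908 2.746 -0.845
v -3.456 2.776 -1.011
v -3.876 3.969 -0.536
v -3.424 4 -0.702
v -3.802 3.466 -1.127
v -3.013 3.755 -0.76
v -3.033 2.999 -0.951
v -3.391 3.221 -1.185
v -3.379 3.688 -1.067
v -2.845 3.64 -0.323
v -2.864 2.884 -0.514
v -2.951 2.921 -0.041
v -2.939 3.388 0.077
v -2.799 3.329 -0.688
v -4.196 3.676 -0.326
v -4.215 2.92 -0.517
v -4.121 3.172 -0.917
v -4.109 3.639 -0.799
v -4.027 3.561 0.111
v -4.047 2.805 -0.08
v -3.681 2.872 0.227
v -3.669 3.339 0.345
v -4.261 3.231 -0.152
v -1.251 0.55 0.991
v -0.538 0.415 0.633
v -0.115 1.275 1.151
v -0.829 1.41 1.509
v -0.845 0.754 0.321
v -0.422 1.614 0.839
v -1.343 0.997 0.322
v -0.92 1.858 0.84
v -1.798 1.032 0.636
v -1.375 1.892 1.155
v -1.997 0.84 1.117
v -1.574 1.701 1.635
v -1.847 0.513 1.538
v -1.425 1.374 2.056
v -1.419 0.203 1.703
v -0.996 1.064 2.222
v -0.912 0.055 1.535
v -0.489 0.916 2.054
v -0.564 0.139 1.112
v -0.141 0.999 1.631
v 0.051 -1.005 -3.011
v 0.786 -1.061 -2.756
v 0.244 -0.891 -1.154
v -0.491 -0.835 -1.409
v 0.712 -0.634 -2.827
v 0.169 -0.463 -1.225
v 0.428 -0.325 -2.956
v -0.115 -0.154 -1.354
v 0.024 -0.231 -3.103
v -0.518 -0.06 -1.501
v -0.371 -0.384 -3.22
v -0.913 -0.213 -1.618
v -0.632 -0.734 -3.271
v -1.175 -0.563 -1.669
v -0.676 -1.17 -3.24
v -1.219 -0.999 -1.638
v -0.489 -1.554 -3.136
v -1.032 -1.383 -1.534
v -0.131 -1.764 -2.992
v -0.674 -1.593 -1.39
v 0.285 -1.733 -2.854
v -0.257 -1.562 -1.252
v 0.627 -1.471 -2.766
v 0.085 -1.3 -1.164
f 2 1 4
f 2 4 3
f 4 1 5
f 4 5 3
f 5 1 6
f 5 6 3
f 6 1 7
f 6 7 3
f 7 1 8
f 7 8 3
f 8 1 9
f 8 9 3
f 9 1 10
f 9 10 3
f 10 1 11
f 10 11 3
f 11 1 12
f 11 12 3
f 12 1 13
f 12 13 3
f 13 1 14
f 13 14 3
f 14 1 15
f 14 15 3
f 15 1 16
f 15 16 3
f 16 1 17
f 16 17 3
f 17 1 18
f 17 18 3
f 18 1 2
f 18 2 3
f 20 19 23
f 20 23 21
f 21 23 24
f 21 24 22
f 23 19 25
f 23 25 24
f 24 25 26
f 24 26 22
f 25 19 27
f 25 27 26
f 26 27 28
f 26 28 22
f 27 19 29
f 27 29 28
f 28 29 30
f 28 30 22
f 29 19 31
f 29 31 30
f 30 31 32
f 30 32 22
f 31 19 33
f 31 33 32
f 32 33 34
f 32 34 22
f 33 19 35
f 33 35 34
f 34 35 36
f 34 36 22
f 35 19 37
f 35 37 36
f 36 37 38
f 36 38 22
f 37 19 39
f 37 39 38
f 38 39 40
f 38 40 22
f 39 19 41
f 39 41 40
f 40 41 42
f 40 42 22
f 41 19 43
f 41 43 42
f 42 43 44
f 42 44 22
f 43 19 20
f 43 20 44
f 44 20 21
f 44 21 22
f 45 82 61
f 82 56 85
f 61 85 50
f 82 85 61
f 45 61 57
f 61 50 62
f 57 62 46
f 61 62 57
f 45 57 66
f 57 46 67
f 66 67 52
f 57 67 66
f 45 66 78
f 66 52 81
f 78 81 55
f 66 81 78
f 45 78 82
f 78 55 86
f 82 86 56
f 78 86 82
f 46 62 73
f 62 50 76
f 73 76 54
f 62 76 73
f 50 85 63
f 85 56 84
f 63 84 49
f 85 84 63
f 56 86 83
f 86 55 79
f 83 79 47
f 86 79 83
f 55 81 80
f 81 52 68
f 80 68 51
f 81 68 80
f 52 67 72
f 67 46 69
f 72 69 53
f 67 69 72
f 48 74 60
f 74 54 75
f 60 75 49
f 74 75 60
f 48 60 58
f 60 49 59
f 58 59 47
f 60 59 58
f 48 58 65
f 58 47 64
f 65 64 51
f 58 64 65
f 48 65 70
f 65 51 71
f 70 71 53
f 65 71 70
f 48 70 74
f 70 53 77
f 74 77 54
f 70 77 74
f 49 75 63
f 75 54 76
f 63 76 50
f 75 76 63
f 47 59 83
f 59 49 84
f 83 84 56
f 59 84 83
f 51 64 80
f 64 47 79
f 80 79 55
f 64 79 80
f 53 71 72
f 71 51 68
f 72 68 52
f 71 68 72
f 54 77 73
f 77 53 69
f 73 69 46
f 77 69 73
f 88 87 91
f 88 91 89
f 89 91 92
f 89 92 90
f 91 87 93
f 91 93 92
f 92 93 94
f 92 94 90
f 93 87 95
f 93 95 94
f 94 95 96
f 94 96 90
f 95 87 97
f 95 97 96
f 96 97 98
f 96 98 90
f 97 87 99
f 97 99 98
f 98 99 100
f 98 100 90
f 99 87 101
f 99 101 100
f 100 101 102
f 100 102 90
f 101 87 103
f 101 103 102
f 102 103 104
f 102 104 90
f 103 87 105
f 103 105 104
f 104 105 106
f 104 106 90
f 105 87 88
f 105 88 106
f 106 88 89
f 106 89 90
f 108 107 111
f 108 111 109
f 109 111 112
f 109 112 110
f 111 107 113
f 111 113 112
f 112 113 114
f 112 114 110
f 113 107 115
f 113 115 114
f 114 115 116
f 114 116 110
f 115 107 117
f 115 117 116
f 116 117 118
f 116 118 110
f 117 107 119
f 117 119 118
f 118 119 120
f 118 120 110
f 119 107 121
f 119 121 120
f 120 121 122
f 120 122 110
f 121 107 123
f 121 123 122
f 122 123 124
f 122 124 110
f 123 107 125
f 123 125 124
f 124 125 126
f 124 126 110
f 125 107 127
f 125 127 126
f 126 127 128
f 126 128 110
f 127 107 129
f 127 129 128
f 128 129 130
f 128 130 110
f 129 107 108
f 129 108 130
f 130 108 109
f 130 109 110



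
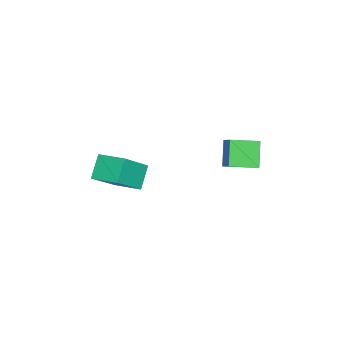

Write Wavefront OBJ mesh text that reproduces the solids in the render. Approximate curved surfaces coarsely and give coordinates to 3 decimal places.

v -3.064 -1.008 -2.422
v -1.628 -1.852 -1
v -2.541 0.077 -2.307
v -1.105 -0.768 -0.885
v -2.315 -1.272 -3.335
v -0.879 -2.117 -1.913
v -1.792 -0.188 -3.22
v -0.356 -1.032 -1.798
v -2.526 3.116 -0.707
v -1.835 3.36 -0.22
v -2.784 4.326 -0.946
v -2.093 4.57 -0.459
v -1.767 3.07 -1.761
v -1.076 3.314 -1.274
v -2.025 4.28 -2
v -1.334 4.524 -1.513
f 2 4 1
f 5 2 1
f 1 4 3
f 3 5 1
f 2 8 4
f 6 2 5
f 6 8 2
f 4 8 3
f 7 5 3
f 3 8 7
f 7 6 5
f 8 6 7
f 10 12 9
f 13 10 9
f 9 12 11
f 11 13 9
f 10 16 12
f 14 10 13
f 14 16 10
f 12 16 11
f 15 13 11
f 11 16 15
f 15 14 13
f 16 14 15



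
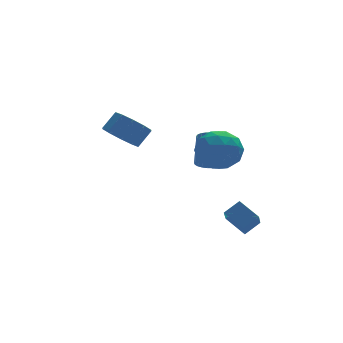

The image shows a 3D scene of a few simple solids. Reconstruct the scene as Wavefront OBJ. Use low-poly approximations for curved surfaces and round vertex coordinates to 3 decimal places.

v 0.585 -1.864 -3.308
v 0.11 -2.875 -2.321
v 1.36 -1.727 -2.794
v 0.885 -2.737 -1.807
v 1.155 -2.743 -3.933
v 0.68 -3.753 -2.946
v 1.93 -2.605 -3.419
v 1.455 -3.616 -2.432
v -3.919 -0.846 2.016
v -3.351 -1.572 1.747
v -2.673 -1.319 2.494
v -3.241 -0.594 2.764
v -3.192 -1.09 1.439
v -2.514 -0.838 2.186
v -3.31 -0.515 1.352
v -2.632 -0.263 2.099
v -3.661 -0.067 1.519
v -2.983 0.186 2.266
v -4.11 0.084 1.876
v -3.432 0.336 2.623
v -4.487 -0.121 2.286
v -3.809 0.132 3.033
v -4.646 -0.602 2.594
v -3.968 -0.35 3.341
v -4.528 -1.177 2.681
v -3.85 -0.925 3.428
v -4.177 -1.626 2.514
v -3.499 -1.373 3.261
v -3.728 -1.776 2.157
v -3.05 -1.524 2.904
v 0.513 -1.318 0.994
v 1.14 -2.126 1.489
v -0.96 -2.414 1.071
v -0.333 -3.222 1.566
v -0.577 -2.267 2.129
v 0.333 -1.589 2.082
v -0.153 -2.951 0.478
v 0.757 -2.273 0.431
v 0.728 -3.135 1.17
v 0.466 -2.712 2.191
v -0.286 -1.828 0.369
v -0.548 -1.405 1.39
v 0.956 -1.626 1.235
v -0.776 -2.914 1.325
v -0.919 -2.353 1.656
v -0.551 -2.827 1.947
v 0.482 -1.311 1.584
v 0.85 -1.785 1.875
v -0.159 -1.868 2.251
v -0.67 -2.755 0.685
v -0.302 -3.229 0.976
v 0.731 -1.713 0.613
v 1.099 -2.187 0.904
v 0.339 -2.672 0.309
v 1.082 -2.693 1.338
v 0.216 -3.338 1.383
v 0.322 -3.178 0.744
v 0.857 -2.78 0.716
v 0.928 -2.445 1.939
v 0.062 -3.089 1.983
v -0.081 -2.528 2.315
v 0.454 -2.13 2.287
v 0.686 -3.038 1.751
v 0.118 -1.451 0.577
v -0.748 -2.095 0.621
v -0.274 -2.41 0.273
v 0.261 -2.012 0.245
v -0.036 -1.202 1.177
v -0.902 -1.847 1.222
v -0.677 -1.76 1.844
v -0.142 -1.362 1.816
v -0.506 -1.502 0.809
v 0.651 0.568 -1.046
v 1.255 0.525 -1.282
v 1.773 1.689 -0.171
v 1.169 1.732 0.066
v 1.158 0.708 -1.428
v 1.675 1.872 -0.317
v 0.983 0.87 -1.516
v 1.501 2.033 -0.405
v 0.758 0.986 -1.532
v 1.276 2.149 -0.421
v 0.517 1.038 -1.475
v 1.034 2.201 -0.363
v 0.296 1.019 -1.352
v 0.813 2.182 -0.24
v 0.129 0.931 -1.182
v 0.647 2.094 -0.07
v 0.042 0.788 -0.992
v 0.559 1.951 0.12
v 0.047 0.611 -0.809
v 0.565 1.775 0.302
v 0.145 0.428 -0.663
v 0.662 1.592 0.448
v 0.319 0.267 -0.575
v 0.837 1.43 0.536
v 0.544 0.151 -0.559
v 1.062 1.314 0.552
v 0.786 0.099 -0.617
v 1.303 1.262 0.495
v 1.007 0.118 -0.74
v 1.524 1.281 0.372
v 1.173 0.206 -0.91
v 1.691 1.369 0.202
v 1.261 0.349 -1.1
v 1.778 1.512 0.012
f 2 4 1
f 5 2 1
f 1 4 3
f 3 5 1
f 2 8 4
f 6 2 5
f 6 8 2
f 4 8 3
f 7 5 3
f 3 8 7
f 7 6 5
f 8 6 7
f 10 9 13
f 10 13 11
f 11 13 14
f 11 14 12
f 13 9 15
f 13 15 14
f 14 15 16
f 14 16 12
f 15 9 17
f 15 17 16
f 16 17 18
f 16 18 12
f 17 9 19
f 17 19 18
f 18 19 20
f 18 20 12
f 19 9 21
f 19 21 20
f 20 21 22
f 20 22 12
f 21 9 23
f 21 23 22
f 22 23 24
f 22 24 12
f 23 9 25
f 23 25 24
f 24 25 26
f 24 26 12
f 25 9 27
f 25 27 26
f 26 27 28
f 26 28 12
f 27 9 29
f 27 29 28
f 28 29 30
f 28 30 12
f 29 9 10
f 29 10 30
f 30 10 11
f 30 11 12
f 31 68 47
f 68 42 71
f 47 71 36
f 68 71 47
f 31 47 43
f 47 36 48
f 43 48 32
f 47 48 43
f 31 43 52
f 43 32 53
f 52 53 38
f 43 53 52
f 31 52 64
f 52 38 67
f 64 67 41
f 52 67 64
f 31 64 68
f 64 41 72
f 68 72 42
f 64 72 68
f 32 48 59
f 48 36 62
f 59 62 40
f 48 62 59
f 36 71 49
f 71 42 70
f 49 70 35
f 71 70 49
f 42 72 69
f 72 41 65
f 69 65 33
f 72 65 69
f 41 67 66
f 67 38 54
f 66 54 37
f 67 54 66
f 38 53 58
f 53 32 55
f 58 55 39
f 53 55 58
f 34 60 46
f 60 40 61
f 46 61 35
f 60 61 46
f 34 46 44
f 46 35 45
f 44 45 33
f 46 45 44
f 34 44 51
f 44 33 50
f 51 50 37
f 44 50 51
f 34 51 56
f 51 37 57
f 56 57 39
f 51 57 56
f 34 56 60
f 56 39 63
f 60 63 40
f 56 63 60
f 35 61 49
f 61 40 62
f 49 62 36
f 61 62 49
f 33 45 69
f 45 35 70
f 69 70 42
f 45 70 69
f 37 50 66
f 50 33 65
f 66 65 41
f 50 65 66
f 39 57 58
f 57 37 54
f 58 54 38
f 57 54 58
f 40 63 59
f 63 39 55
f 59 55 32
f 63 55 59
f 74 73 77
f 74 77 75
f 75 77 78
f 75 78 76
f 77 73 79
f 77 79 78
f 78 79 80
f 78 80 76
f 79 73 81
f 79 81 80
f 80 81 82
f 80 82 76
f 81 73 83
f 81 83 82
f 82 83 84
f 82 84 76
f 83 73 85
f 83 85 84
f 84 85 86
f 84 86 76
f 85 73 87
f 85 87 86
f 86 87 88
f 86 88 76
f 87 73 89
f 87 89 88
f 88 89 90
f 88 90 76
f 89 73 91
f 89 91 90
f 90 91 92
f 90 92 76
f 91 73 93
f 91 93 92
f 92 93 94
f 92 94 76
f 93 73 95
f 93 95 94
f 94 95 96
f 94 96 76
f 95 73 97
f 95 97 96
f 96 97 98
f 96 98 76
f 97 73 99
f 97 99 98
f 98 99 100
f 98 100 76
f 99 73 101
f 99 101 100
f 100 101 102
f 100 102 76
f 101 73 103
f 101 103 102
f 102 103 104
f 102 104 76
f 103 73 105
f 103 105 104
f 104 105 106
f 104 106 76
f 105 73 74
f 105 74 106
f 106 74 75
f 106 75 76



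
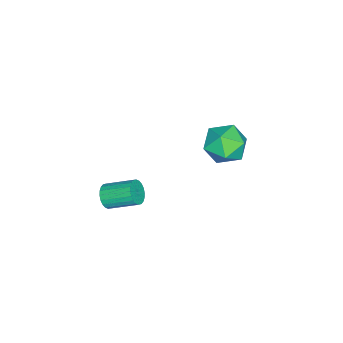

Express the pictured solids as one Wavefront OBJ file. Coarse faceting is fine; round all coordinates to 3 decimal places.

v -3.799 3.94 1.643
v -2.994 3.438 1.239
v -4.826 2.762 1.061
v -4.021 2.26 0.657
v -4.139 2.308 1.68
v -3.504 3.036 2.04
v -4.316 3.164 0.26
v -3.681 3.892 0.62
v -3.314 2.958 0.385
v -3.204 2.429 1.263
v -4.616 3.771 1.037
v -4.506 3.242 1.915
v 1.215 0.11 1.733
v 1.625 0.323 1.418
v 1.456 1.524 2.011
v 1.045 1.31 2.327
v 1.451 0.361 1.292
v 1.281 1.562 1.885
v 1.24 0.36 1.233
v 1.071 1.561 1.827
v 1.026 0.322 1.251
v 0.857 1.522 1.844
v 0.84 0.251 1.341
v 0.671 1.451 1.935
v 0.712 0.158 1.492
v 0.542 1.359 2.085
v 0.66 0.058 1.679
v 0.49 1.259 2.273
v 0.692 -0.034 1.875
v 0.523 1.167 2.468
v 0.804 -0.104 2.049
v 0.635 1.097 2.642
v 0.979 -0.142 2.175
v 0.809 1.059 2.768
v 1.189 -0.141 2.233
v 1.02 1.06 2.827
v 1.403 -0.102 2.216
v 1.234 1.098 2.809
v 1.589 -0.031 2.125
v 1.42 1.169 2.719
v 1.718 0.061 1.975
v 1.548 1.262 2.568
v 1.77 0.161 1.787
v 1.6 1.362 2.381
v 1.737 0.253 1.592
v 1.568 1.454 2.185
f 1 12 6
f 1 6 2
f 1 2 8
f 1 8 11
f 1 11 12
f 2 6 10
f 6 12 5
f 12 11 3
f 11 8 7
f 8 2 9
f 4 10 5
f 4 5 3
f 4 3 7
f 4 7 9
f 4 9 10
f 5 10 6
f 3 5 12
f 7 3 11
f 9 7 8
f 10 9 2
f 14 13 17
f 14 17 15
f 15 17 18
f 15 18 16
f 17 13 19
f 17 19 18
f 18 19 20
f 18 20 16
f 19 13 21
f 19 21 20
f 20 21 22
f 20 22 16
f 21 13 23
f 21 23 22
f 22 23 24
f 22 24 16
f 23 13 25
f 23 25 24
f 24 25 26
f 24 26 16
f 25 13 27
f 25 27 26
f 26 27 28
f 26 28 16
f 27 13 29
f 27 29 28
f 28 29 30
f 28 30 16
f 29 13 31
f 29 31 30
f 30 31 32
f 30 32 16
f 31 13 33
f 31 33 32
f 32 33 34
f 32 34 16
f 33 13 35
f 33 35 34
f 34 35 36
f 34 36 16
f 35 13 37
f 35 37 36
f 36 37 38
f 36 38 16
f 37 13 39
f 37 39 38
f 38 39 40
f 38 40 16
f 39 13 41
f 39 41 40
f 40 41 42
f 40 42 16
f 41 13 43
f 41 43 42
f 42 43 44
f 42 44 16
f 43 13 45
f 43 45 44
f 44 45 46
f 44 46 16
f 45 13 14
f 45 14 46
f 46 14 15
f 46 15 16



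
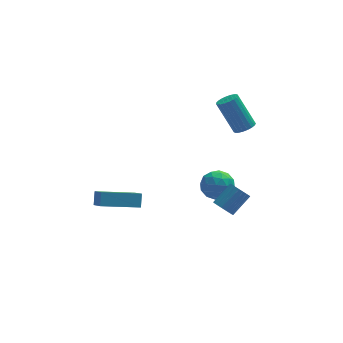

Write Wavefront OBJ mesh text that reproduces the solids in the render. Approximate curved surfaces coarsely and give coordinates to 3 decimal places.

v 4.262 1.483 2.227
v 4.826 1.673 2.401
v 4.042 2.426 4.127
v 3.478 2.237 3.953
v 4.738 1.878 2.271
v 3.954 2.631 3.997
v 4.568 2.015 2.134
v 3.784 2.768 3.86
v 4.345 2.06 2.013
v 3.561 2.813 3.739
v 4.108 2.005 1.929
v 3.323 2.758 3.655
v 3.897 1.86 1.897
v 3.112 2.613 3.623
v 3.749 1.65 1.921
v 2.965 2.403 3.647
v 3.69 1.411 1.999
v 2.906 2.164 3.725
v 3.73 1.185 2.116
v 2.946 1.938 3.842
v 3.862 1.01 2.252
v 3.078 1.763 3.978
v 4.063 0.917 2.384
v 3.279 1.671 4.11
v 4.299 0.922 2.488
v 3.514 1.676 4.214
v 4.528 1.024 2.548
v 3.744 1.778 4.274
v 4.711 1.206 2.552
v 3.927 1.959 4.278
v 4.817 1.435 2.5
v 4.032 2.188 4.226
v 2.652 -1.184 -1.777
v 2.898 -0.858 -2.256
v 3.874 -0.309 -1.383
v 3.628 -0.636 -0.903
v 2.72 -0.69 -2.162
v 3.696 -0.142 -1.289
v 2.53 -0.608 -2.002
v 3.506 -0.06 -1.128
v 2.361 -0.626 -1.802
v 3.337 -0.078 -0.928
v 2.243 -0.74 -1.598
v 3.218 -0.192 -0.724
v 2.195 -0.931 -1.425
v 3.171 -0.383 -0.551
v 2.226 -1.166 -1.313
v 3.202 -0.617 -0.439
v 2.331 -1.403 -1.281
v 3.307 -0.855 -0.407
v 2.492 -1.603 -1.335
v 3.468 -1.055 -0.461
v 2.68 -1.731 -1.465
v 3.656 -1.183 -0.591
v 2.863 -1.764 -1.649
v 3.839 -1.215 -0.775
v 3.01 -1.696 -1.855
v 3.986 -1.148 -0.982
v 3.095 -1.541 -2.048
v 4.071 -0.992 -1.174
v 3.103 -1.323 -2.194
v 4.079 -0.775 -1.32
v 3.034 -1.082 -2.268
v 4.01 -0.533 -1.394
v -3.349 0.454 -2.081
v -3.214 0.965 -1.428
v -3.552 1.501 -2.859
v -3.418 2.012 -2.206
v -1.262 0.508 -2.554
v -1.128 1.019 -1.901
v -1.466 1.555 -3.332
v -1.331 2.066 -2.679
v 2.28 2.793 -3.622
v 3.004 3.193 -4.144
v 3.316 2.387 -2.496
v 4.04 2.787 -3.018
v 3.358 3.357 -2.61
v 2.718 3.608 -3.306
v 3.602 1.972 -3.334
v 2.962 2.223 -4.03
v 3.821 2.686 -3.966
v 3.67 3.542 -3.518
v 2.65 2.038 -3.122
v 2.499 2.894 -2.674
v 2.551 3.028 -3.981
v 3.769 2.552 -2.659
v 3.368 2.887 -2.419
v 3.794 3.122 -2.726
v 2.383 3.273 -3.489
v 2.809 3.508 -3.796
v 3.017 3.604 -2.894
v 3.511 2.072 -2.844
v 3.937 2.307 -3.151
v 2.526 2.458 -3.914
v 2.952 2.693 -4.221
v 3.303 1.976 -3.746
v 3.457 2.965 -4.184
v 4.066 2.727 -3.522
v 3.808 2.248 -3.708
v 3.432 2.395 -4.117
v 3.368 3.469 -3.921
v 3.977 3.23 -3.259
v 3.576 3.565 -3.02
v 3.2 3.713 -3.428
v 3.848 3.17 -3.816
v 2.343 2.35 -3.381
v 2.952 2.111 -2.719
v 3.12 1.867 -3.212
v 2.744 2.015 -3.62
v 2.254 2.853 -3.118
v 2.863 2.615 -2.456
v 2.888 3.185 -2.523
v 2.512 3.332 -2.932
v 2.472 2.41 -2.824
f 2 1 5
f 2 5 3
f 3 5 6
f 3 6 4
f 5 1 7
f 5 7 6
f 6 7 8
f 6 8 4
f 7 1 9
f 7 9 8
f 8 9 10
f 8 10 4
f 9 1 11
f 9 11 10
f 10 11 12
f 10 12 4
f 11 1 13
f 11 13 12
f 12 13 14
f 12 14 4
f 13 1 15
f 13 15 14
f 14 15 16
f 14 16 4
f 15 1 17
f 15 17 16
f 16 17 18
f 16 18 4
f 17 1 19
f 17 19 18
f 18 19 20
f 18 20 4
f 19 1 21
f 19 21 20
f 20 21 22
f 20 22 4
f 21 1 23
f 21 23 22
f 22 23 24
f 22 24 4
f 23 1 25
f 23 25 24
f 24 25 26
f 24 26 4
f 25 1 27
f 25 27 26
f 26 27 28
f 26 28 4
f 27 1 29
f 27 29 28
f 28 29 30
f 28 30 4
f 29 1 31
f 29 31 30
f 30 31 32
f 30 32 4
f 31 1 2
f 31 2 32
f 32 2 3
f 32 3 4
f 34 33 37
f 34 37 35
f 35 37 38
f 35 38 36
f 37 33 39
f 37 39 38
f 38 39 40
f 38 40 36
f 39 33 41
f 39 41 40
f 40 41 42
f 40 42 36
f 41 33 43
f 41 43 42
f 42 43 44
f 42 44 36
f 43 33 45
f 43 45 44
f 44 45 46
f 44 46 36
f 45 33 47
f 45 47 46
f 46 47 48
f 46 48 36
f 47 33 49
f 47 49 48
f 48 49 50
f 48 50 36
f 49 33 51
f 49 51 50
f 50 51 52
f 50 52 36
f 51 33 53
f 51 53 52
f 52 53 54
f 52 54 36
f 53 33 55
f 53 55 54
f 54 55 56
f 54 56 36
f 55 33 57
f 55 57 56
f 56 57 58
f 56 58 36
f 57 33 59
f 57 59 58
f 58 59 60
f 58 60 36
f 59 33 61
f 59 61 60
f 60 61 62
f 60 62 36
f 61 33 63
f 61 63 62
f 62 63 64
f 62 64 36
f 63 33 34
f 63 34 64
f 64 34 35
f 64 35 36
f 66 68 65
f 69 66 65
f 65 68 67
f 67 69 65
f 66 72 68
f 70 66 69
f 70 72 66
f 68 72 67
f 71 69 67
f 67 72 71
f 71 70 69
f 72 70 71
f 73 110 89
f 110 84 113
f 89 113 78
f 110 113 89
f 73 89 85
f 89 78 90
f 85 90 74
f 89 90 85
f 73 85 94
f 85 74 95
f 94 95 80
f 85 95 94
f 73 94 106
f 94 80 109
f 106 109 83
f 94 109 106
f 73 106 110
f 106 83 114
f 110 114 84
f 106 114 110
f 74 90 101
f 90 78 104
f 101 104 82
f 90 104 101
f 78 113 91
f 113 84 112
f 91 112 77
f 113 112 91
f 84 114 111
f 114 83 107
f 111 107 75
f 114 107 111
f 83 109 108
f 109 80 96
f 108 96 79
f 109 96 108
f 80 95 100
f 95 74 97
f 100 97 81
f 95 97 100
f 76 102 88
f 102 82 103
f 88 103 77
f 102 103 88
f 76 88 86
f 88 77 87
f 86 87 75
f 88 87 86
f 76 86 93
f 86 75 92
f 93 92 79
f 86 92 93
f 76 93 98
f 93 79 99
f 98 99 81
f 93 99 98
f 76 98 102
f 98 81 105
f 102 105 82
f 98 105 102
f 77 103 91
f 103 82 104
f 91 104 78
f 103 104 91
f 75 87 111
f 87 77 112
f 111 112 84
f 87 112 111
f 79 92 108
f 92 75 107
f 108 107 83
f 92 107 108
f 81 99 100
f 99 79 96
f 100 96 80
f 99 96 100
f 82 105 101
f 105 81 97
f 101 97 74
f 105 97 101



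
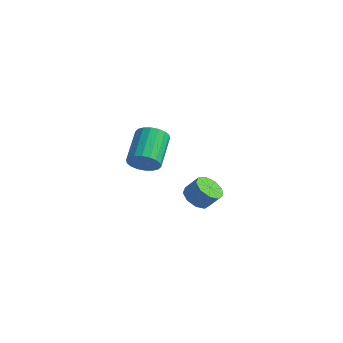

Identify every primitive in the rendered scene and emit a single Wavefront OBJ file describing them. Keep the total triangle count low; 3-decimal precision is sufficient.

v -2.765 1.739 -3.34
v -2.17 1.581 -2.683
v -3.081 3.143 -1.483
v -3.675 3.301 -2.14
v -1.986 1.859 -2.905
v -2.897 3.421 -1.705
v -1.956 2.113 -3.213
v -2.867 3.675 -2.014
v -2.086 2.293 -3.547
v -2.997 3.855 -2.347
v -2.351 2.363 -3.839
v -3.262 3.925 -2.639
v -2.698 2.31 -4.032
v -3.609 3.872 -2.833
v -3.058 2.143 -4.089
v -3.968 3.705 -2.889
v -3.359 1.897 -3.997
v -4.27 3.459 -2.797
v -3.543 1.619 -3.775
v -4.454 3.181 -2.575
v -3.573 1.365 -3.466
v -4.484 2.927 -2.267
v -3.443 1.185 -3.133
v -4.354 2.747 -1.933
v -3.178 1.115 -2.841
v -4.089 2.677 -1.641
v -2.831 1.168 -2.647
v -3.742 2.73 -1.448
v -2.472 1.335 -2.591
v -3.382 2.897 -1.391
v 2.451 0.063 -3.308
v 3.102 -0.058 -3.775
v 3.72 0.196 -2.978
v 3.069 0.317 -2.512
v 2.936 0.469 -3.814
v 3.554 0.723 -3.018
v 2.543 0.806 -3.617
v 3.161 1.06 -2.821
v 2.107 0.795 -3.275
v 2.725 1.05 -2.479
v 1.832 0.442 -2.949
v 2.45 0.697 -2.152
v 1.847 -0.089 -2.791
v 2.465 0.166 -1.994
v 2.144 -0.549 -2.875
v 2.762 -0.294 -2.078
v 2.585 -0.722 -3.161
v 3.203 -0.468 -2.365
v 2.963 -0.529 -3.517
v 3.582 -0.274 -2.721
f 2 1 5
f 2 5 3
f 3 5 6
f 3 6 4
f 5 1 7
f 5 7 6
f 6 7 8
f 6 8 4
f 7 1 9
f 7 9 8
f 8 9 10
f 8 10 4
f 9 1 11
f 9 11 10
f 10 11 12
f 10 12 4
f 11 1 13
f 11 13 12
f 12 13 14
f 12 14 4
f 13 1 15
f 13 15 14
f 14 15 16
f 14 16 4
f 15 1 17
f 15 17 16
f 16 17 18
f 16 18 4
f 17 1 19
f 17 19 18
f 18 19 20
f 18 20 4
f 19 1 21
f 19 21 20
f 20 21 22
f 20 22 4
f 21 1 23
f 21 23 22
f 22 23 24
f 22 24 4
f 23 1 25
f 23 25 24
f 24 25 26
f 24 26 4
f 25 1 27
f 25 27 26
f 26 27 28
f 26 28 4
f 27 1 29
f 27 29 28
f 28 29 30
f 28 30 4
f 29 1 2
f 29 2 30
f 30 2 3
f 30 3 4
f 32 31 35
f 32 35 33
f 33 35 36
f 33 36 34
f 35 31 37
f 35 37 36
f 36 37 38
f 36 38 34
f 37 31 39
f 37 39 38
f 38 39 40
f 38 40 34
f 39 31 41
f 39 41 40
f 40 41 42
f 40 42 34
f 41 31 43
f 41 43 42
f 42 43 44
f 42 44 34
f 43 31 45
f 43 45 44
f 44 45 46
f 44 46 34
f 45 31 47
f 45 47 46
f 46 47 48
f 46 48 34
f 47 31 49
f 47 49 48
f 48 49 50
f 48 50 34
f 49 31 32
f 49 32 50
f 50 32 33
f 50 33 34



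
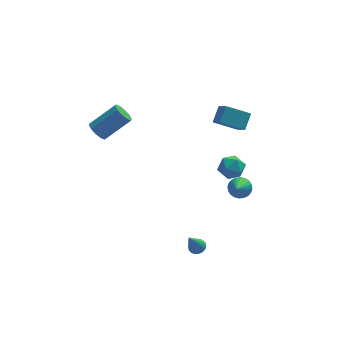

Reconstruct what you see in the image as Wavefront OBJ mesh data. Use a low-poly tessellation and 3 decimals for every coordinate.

v 2.226 -0.86 0.297
v 2.578 -0.552 0.996
v 3.462 -1.108 -0.216
v 3.814 -0.8 0.483
v 3.393 -1.528 0.51
v 2.629 -1.374 0.827
v 3.411 -0.286 -0.047
v 2.647 -0.132 0.27
v 3.31 -0.197 0.784
v 3.299 -0.964 1.128
v 2.741 -0.696 -0.348
v 2.73 -1.463 -0.004
v 2.869 2.191 1.604
v 3.32 2.94 2.319
v 2.602 3.071 0.849
v 3.053 3.821 1.565
v 4.247 2.019 0.915
v 4.698 2.769 1.631
v 3.98 2.9 0.161
v 4.431 3.649 0.876
v 3.189 -2.551 0.208
v 3.822 -2.767 0.24
v 2.831 -3.469 1.072
v 3.82 -2.588 0.43
v 3.721 -2.402 0.586
v 3.542 -2.24 0.685
v 3.309 -2.125 0.711
v 3.057 -2.074 0.66
v 2.826 -2.097 0.541
v 2.649 -2.188 0.371
v 2.555 -2.335 0.176
v 2.558 -2.514 -0.014
v 2.656 -2.7 -0.17
v 2.835 -2.862 -0.269
v 3.069 -2.977 -0.295
v 3.32 -3.028 -0.244
v 3.552 -3.005 -0.125
v 3.728 -2.914 0.046
v -4.04 1.228 2.568
v -3.694 1.503 2.064
v -2.214 1.807 3.249
v -2.56 1.532 3.752
v -3.906 1.804 2.253
v -2.426 2.108 3.437
v -4.17 1.885 2.561
v -2.69 2.189 3.746
v -4.384 1.715 2.873
v -2.904 2.02 4.057
v -4.467 1.359 3.067
v -2.987 1.663 4.252
v -4.386 0.953 3.071
v -2.906 1.257 4.256
v -4.174 0.652 2.883
v -2.694 0.956 4.067
v -3.91 0.571 2.574
v -2.43 0.875 3.759
v -3.696 0.74 2.263
v -2.216 1.045 3.447
v -3.613 1.097 2.068
v -2.133 1.401 3.253
v 0.82 -3.086 -4.231
v 1.292 -3.226 -4.098
v 0.28 -3.574 -2.829
v 1.281 -3.011 -4.027
v 1.179 -2.81 -3.997
v 1.006 -2.664 -4.013
v 0.796 -2.602 -4.072
v 0.591 -2.636 -4.163
v 0.431 -2.759 -4.267
v 0.348 -2.946 -4.364
v 0.359 -3.162 -4.435
v 0.461 -3.362 -4.466
v 0.634 -3.508 -4.45
v 0.844 -3.57 -4.39
v 1.049 -3.536 -4.3
v 1.209 -3.414 -4.195
f 1 12 6
f 1 6 2
f 1 2 8
f 1 8 11
f 1 11 12
f 2 6 10
f 6 12 5
f 12 11 3
f 11 8 7
f 8 2 9
f 4 10 5
f 4 5 3
f 4 3 7
f 4 7 9
f 4 9 10
f 5 10 6
f 3 5 12
f 7 3 11
f 9 7 8
f 10 9 2
f 14 16 13
f 17 14 13
f 13 16 15
f 15 17 13
f 14 20 16
f 18 14 17
f 18 20 14
f 16 20 15
f 19 17 15
f 15 20 19
f 19 18 17
f 20 18 19
f 22 21 24
f 22 24 23
f 24 21 25
f 24 25 23
f 25 21 26
f 25 26 23
f 26 21 27
f 26 27 23
f 27 21 28
f 27 28 23
f 28 21 29
f 28 29 23
f 29 21 30
f 29 30 23
f 30 21 31
f 30 31 23
f 31 21 32
f 31 32 23
f 32 21 33
f 32 33 23
f 33 21 34
f 33 34 23
f 34 21 35
f 34 35 23
f 35 21 36
f 35 36 23
f 36 21 37
f 36 37 23
f 37 21 38
f 37 38 23
f 38 21 22
f 38 22 23
f 40 39 43
f 40 43 41
f 41 43 44
f 41 44 42
f 43 39 45
f 43 45 44
f 44 45 46
f 44 46 42
f 45 39 47
f 45 47 46
f 46 47 48
f 46 48 42
f 47 39 49
f 47 49 48
f 48 49 50
f 48 50 42
f 49 39 51
f 49 51 50
f 50 51 52
f 50 52 42
f 51 39 53
f 51 53 52
f 52 53 54
f 52 54 42
f 53 39 55
f 53 55 54
f 54 55 56
f 54 56 42
f 55 39 57
f 55 57 56
f 56 57 58
f 56 58 42
f 57 39 59
f 57 59 58
f 58 59 60
f 58 60 42
f 59 39 40
f 59 40 60
f 60 40 41
f 60 41 42
f 62 61 64
f 62 64 63
f 64 61 65
f 64 65 63
f 65 61 66
f 65 66 63
f 66 61 67
f 66 67 63
f 67 61 68
f 67 68 63
f 68 61 69
f 68 69 63
f 69 61 70
f 69 70 63
f 70 61 71
f 70 71 63
f 71 61 72
f 71 72 63
f 72 61 73
f 72 73 63
f 73 61 74
f 73 74 63
f 74 61 75
f 74 75 63
f 75 61 76
f 75 76 63
f 76 61 62
f 76 62 63

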